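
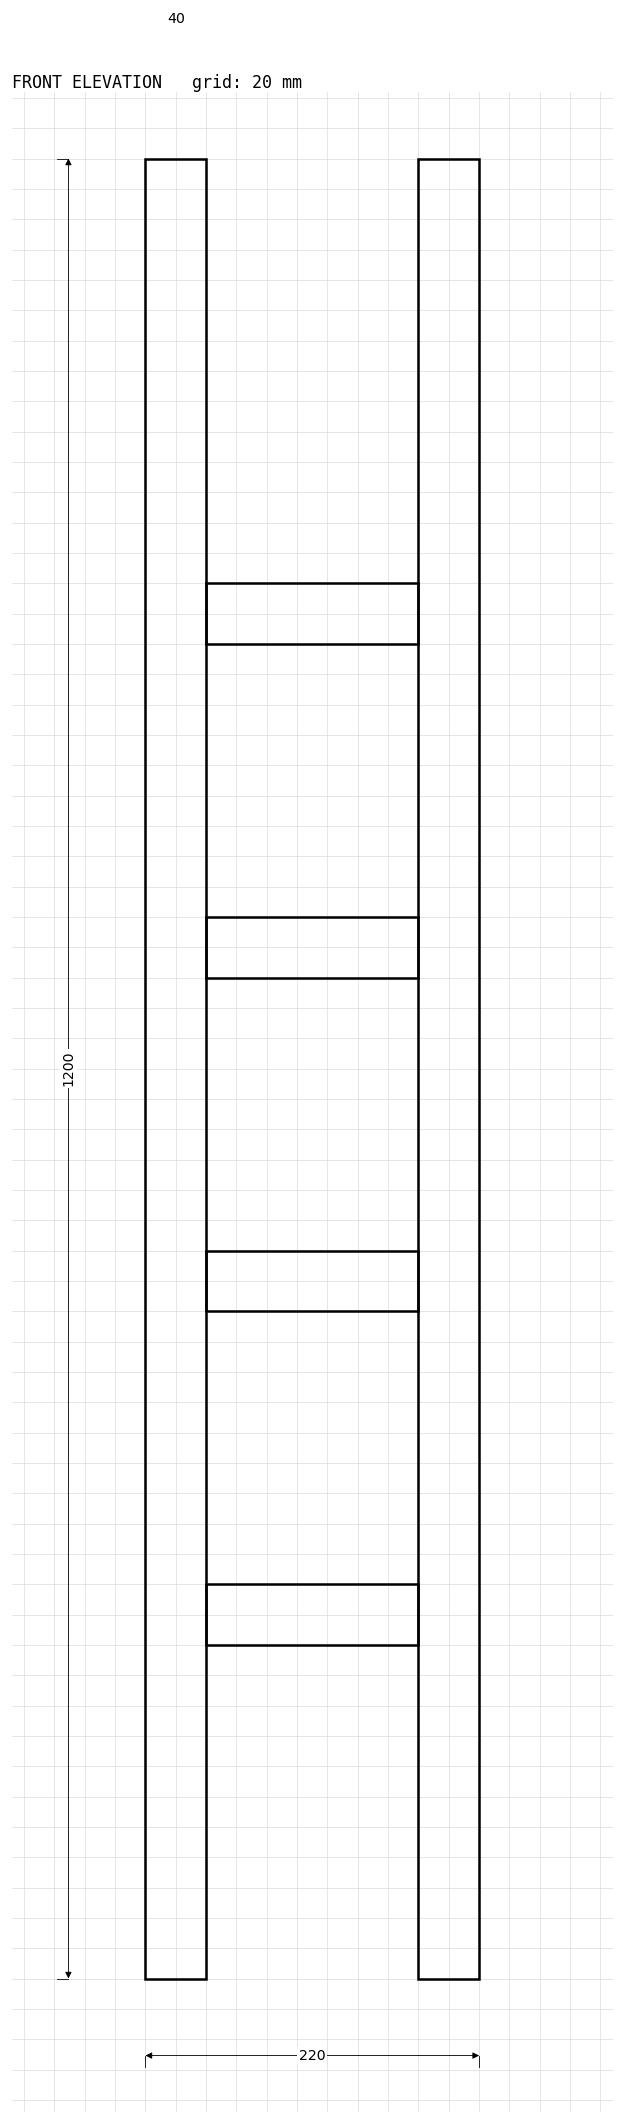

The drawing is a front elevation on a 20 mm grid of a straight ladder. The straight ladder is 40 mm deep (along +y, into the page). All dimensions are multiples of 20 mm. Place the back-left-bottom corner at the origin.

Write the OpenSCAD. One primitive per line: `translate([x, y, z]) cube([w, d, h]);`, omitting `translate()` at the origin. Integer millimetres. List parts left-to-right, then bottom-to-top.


cube([40, 40, 1200]);
translate([40, 0, 220]) cube([140, 40, 40]);
translate([40, 0, 440]) cube([140, 40, 40]);
translate([40, 0, 660]) cube([140, 40, 40]);
translate([40, 0, 880]) cube([140, 40, 40]);
translate([180, 0, 0]) cube([40, 40, 1200]);


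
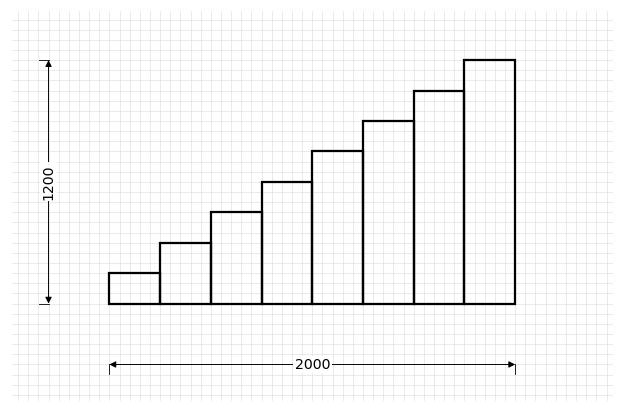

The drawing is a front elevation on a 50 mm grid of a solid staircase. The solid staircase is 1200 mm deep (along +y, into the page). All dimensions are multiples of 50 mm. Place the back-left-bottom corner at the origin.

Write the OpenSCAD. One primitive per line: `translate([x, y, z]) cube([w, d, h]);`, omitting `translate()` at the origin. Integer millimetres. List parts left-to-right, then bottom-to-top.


cube([250, 1200, 150]);
translate([250, 0, 0]) cube([250, 1200, 300]);
translate([500, 0, 0]) cube([250, 1200, 450]);
translate([750, 0, 0]) cube([250, 1200, 600]);
translate([1000, 0, 0]) cube([250, 1200, 750]);
translate([1250, 0, 0]) cube([250, 1200, 900]);
translate([1500, 0, 0]) cube([250, 1200, 1050]);
translate([1750, 0, 0]) cube([250, 1200, 1200]);


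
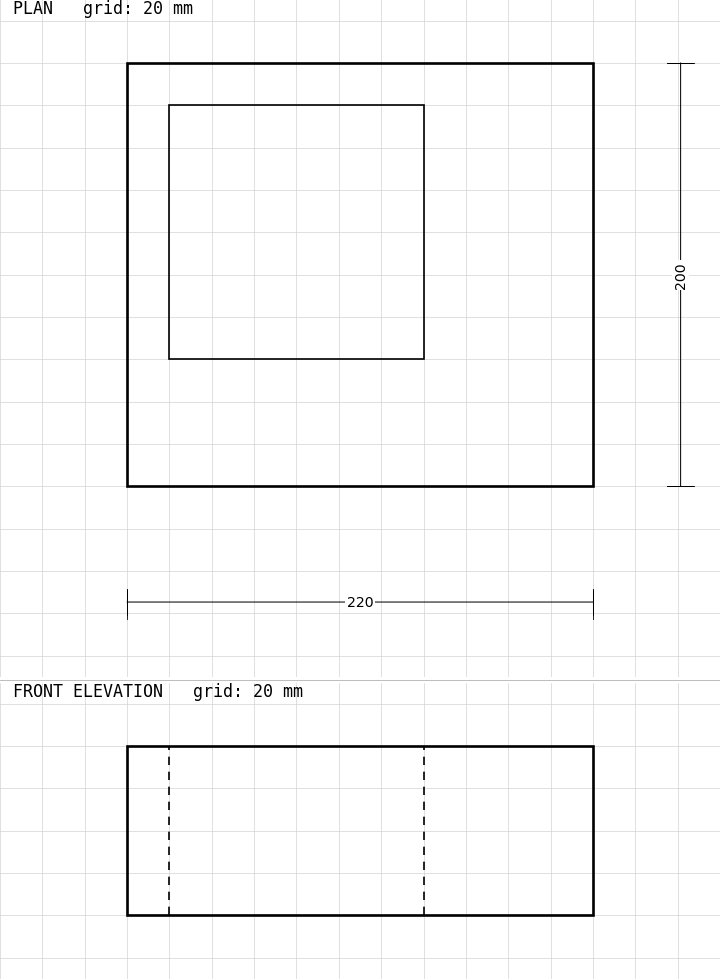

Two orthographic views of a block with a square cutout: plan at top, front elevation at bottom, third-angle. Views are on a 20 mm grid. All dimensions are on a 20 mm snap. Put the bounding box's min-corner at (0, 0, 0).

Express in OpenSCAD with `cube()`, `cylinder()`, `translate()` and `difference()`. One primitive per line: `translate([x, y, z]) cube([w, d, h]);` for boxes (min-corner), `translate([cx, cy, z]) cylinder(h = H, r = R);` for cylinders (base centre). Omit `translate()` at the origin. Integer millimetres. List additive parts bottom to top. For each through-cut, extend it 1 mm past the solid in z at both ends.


difference() {
  cube([220, 200, 80]);
  translate([20, 60, -1]) cube([120, 120, 82]);
}


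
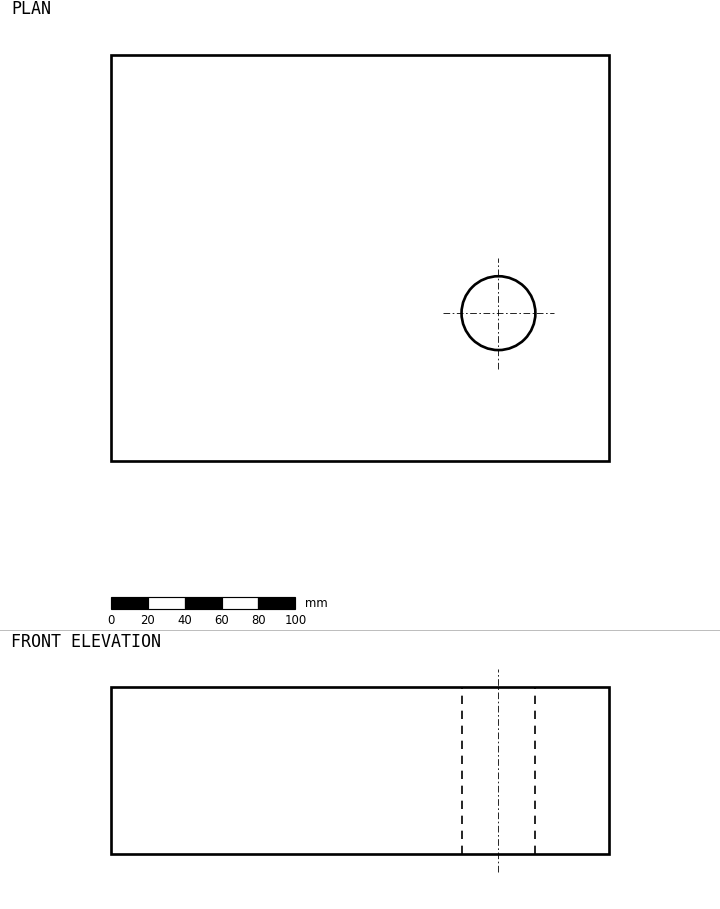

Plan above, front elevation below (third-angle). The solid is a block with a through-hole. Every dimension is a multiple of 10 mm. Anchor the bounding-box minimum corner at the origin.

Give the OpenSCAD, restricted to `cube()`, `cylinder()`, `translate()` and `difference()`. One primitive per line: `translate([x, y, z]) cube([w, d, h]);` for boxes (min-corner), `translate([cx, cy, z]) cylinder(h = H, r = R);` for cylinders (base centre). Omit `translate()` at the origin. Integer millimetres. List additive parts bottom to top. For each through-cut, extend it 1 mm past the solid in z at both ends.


difference() {
  cube([270, 220, 90]);
  translate([210, 80, -1]) cylinder(h = 92, r = 20);
}


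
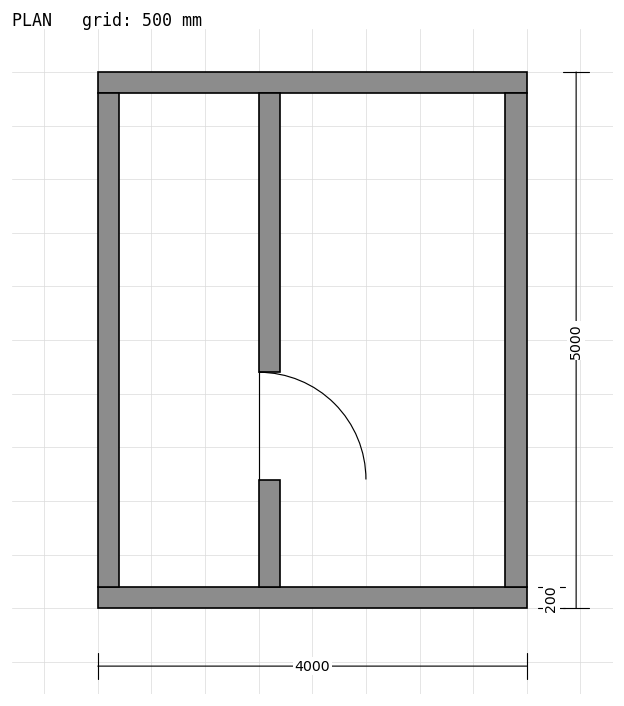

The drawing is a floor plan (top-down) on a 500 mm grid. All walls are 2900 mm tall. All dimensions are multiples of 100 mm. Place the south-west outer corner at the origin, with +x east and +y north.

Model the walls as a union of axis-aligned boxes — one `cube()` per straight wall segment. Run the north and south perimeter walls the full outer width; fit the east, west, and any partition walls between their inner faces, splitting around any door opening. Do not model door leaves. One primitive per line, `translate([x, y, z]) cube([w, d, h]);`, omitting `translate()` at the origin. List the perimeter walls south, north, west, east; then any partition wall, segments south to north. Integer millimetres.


cube([4000, 200, 2900]);
translate([0, 4800, 0]) cube([4000, 200, 2900]);
translate([0, 200, 0]) cube([200, 4600, 2900]);
translate([3800, 200, 0]) cube([200, 4600, 2900]);
translate([1500, 200, 0]) cube([200, 1000, 2900]);
translate([1500, 2200, 0]) cube([200, 2600, 2900]);


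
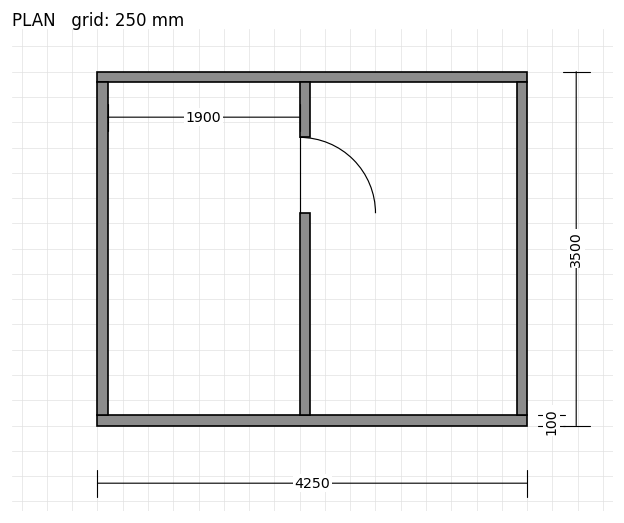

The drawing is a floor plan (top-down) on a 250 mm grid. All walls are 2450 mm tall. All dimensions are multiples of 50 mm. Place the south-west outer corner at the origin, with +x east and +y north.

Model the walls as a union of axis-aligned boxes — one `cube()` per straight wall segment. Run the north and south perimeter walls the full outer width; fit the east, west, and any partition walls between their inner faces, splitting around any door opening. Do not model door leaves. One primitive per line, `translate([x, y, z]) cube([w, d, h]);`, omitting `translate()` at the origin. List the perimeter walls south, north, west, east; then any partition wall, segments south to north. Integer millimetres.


cube([4250, 100, 2450]);
translate([0, 3400, 0]) cube([4250, 100, 2450]);
translate([0, 100, 0]) cube([100, 3300, 2450]);
translate([4150, 100, 0]) cube([100, 3300, 2450]);
translate([2000, 100, 0]) cube([100, 2000, 2450]);
translate([2000, 2850, 0]) cube([100, 550, 2450]);


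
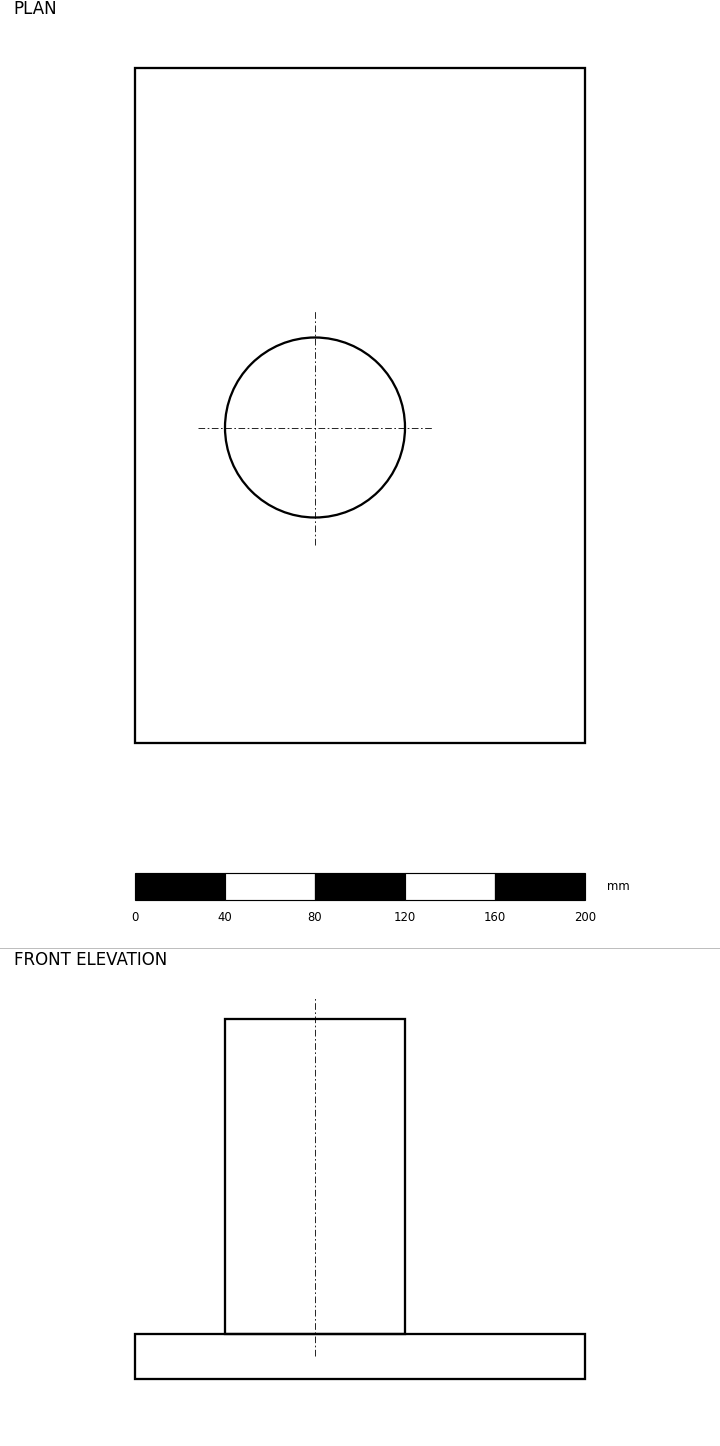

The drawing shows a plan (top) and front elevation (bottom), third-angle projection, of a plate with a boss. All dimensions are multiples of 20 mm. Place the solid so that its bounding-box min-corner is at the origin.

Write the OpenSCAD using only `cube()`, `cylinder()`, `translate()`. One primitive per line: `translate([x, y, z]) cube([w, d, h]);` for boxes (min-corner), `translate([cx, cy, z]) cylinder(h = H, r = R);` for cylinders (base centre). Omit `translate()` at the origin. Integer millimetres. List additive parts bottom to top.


cube([200, 300, 20]);
translate([80, 140, 20]) cylinder(h = 140, r = 40);


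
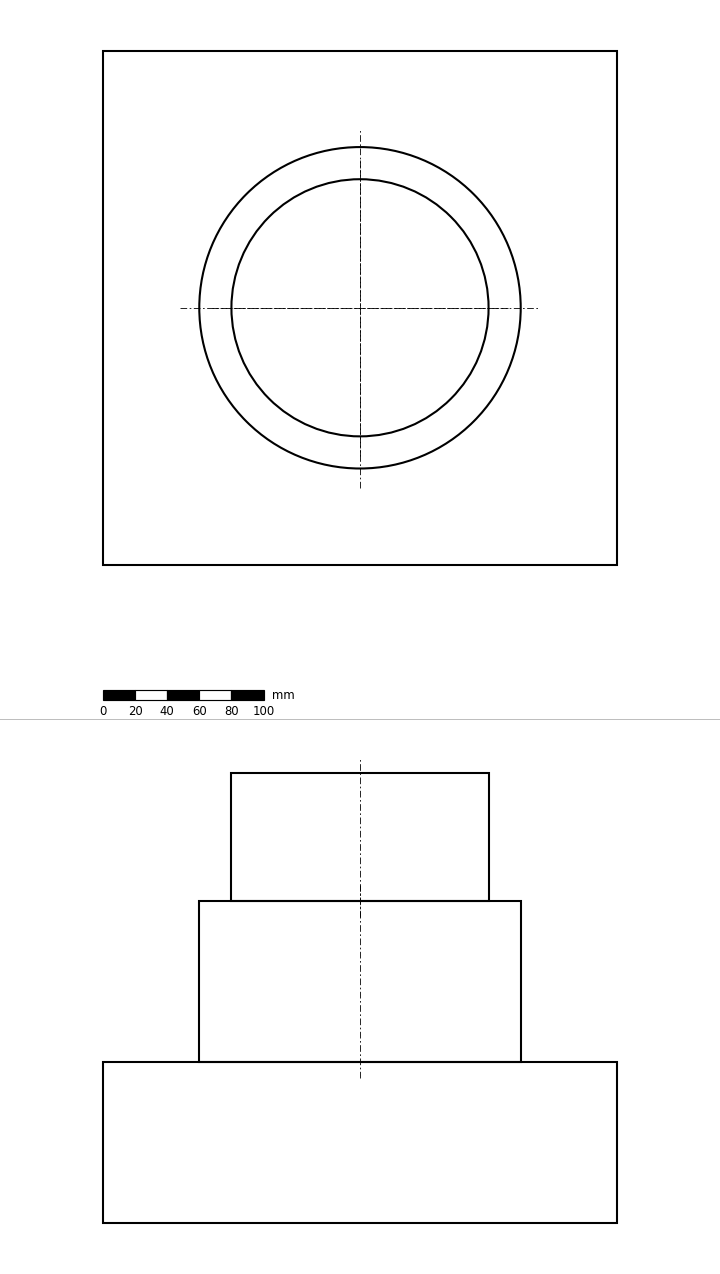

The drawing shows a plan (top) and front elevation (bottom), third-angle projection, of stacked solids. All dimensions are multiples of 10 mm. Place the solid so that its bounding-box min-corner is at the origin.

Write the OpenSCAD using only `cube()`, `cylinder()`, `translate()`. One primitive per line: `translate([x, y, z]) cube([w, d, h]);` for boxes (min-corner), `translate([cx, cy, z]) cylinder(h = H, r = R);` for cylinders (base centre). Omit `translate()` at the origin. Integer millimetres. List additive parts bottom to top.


cube([320, 320, 100]);
translate([160, 160, 100]) cylinder(h = 100, r = 100);
translate([160, 160, 200]) cylinder(h = 80, r = 80);


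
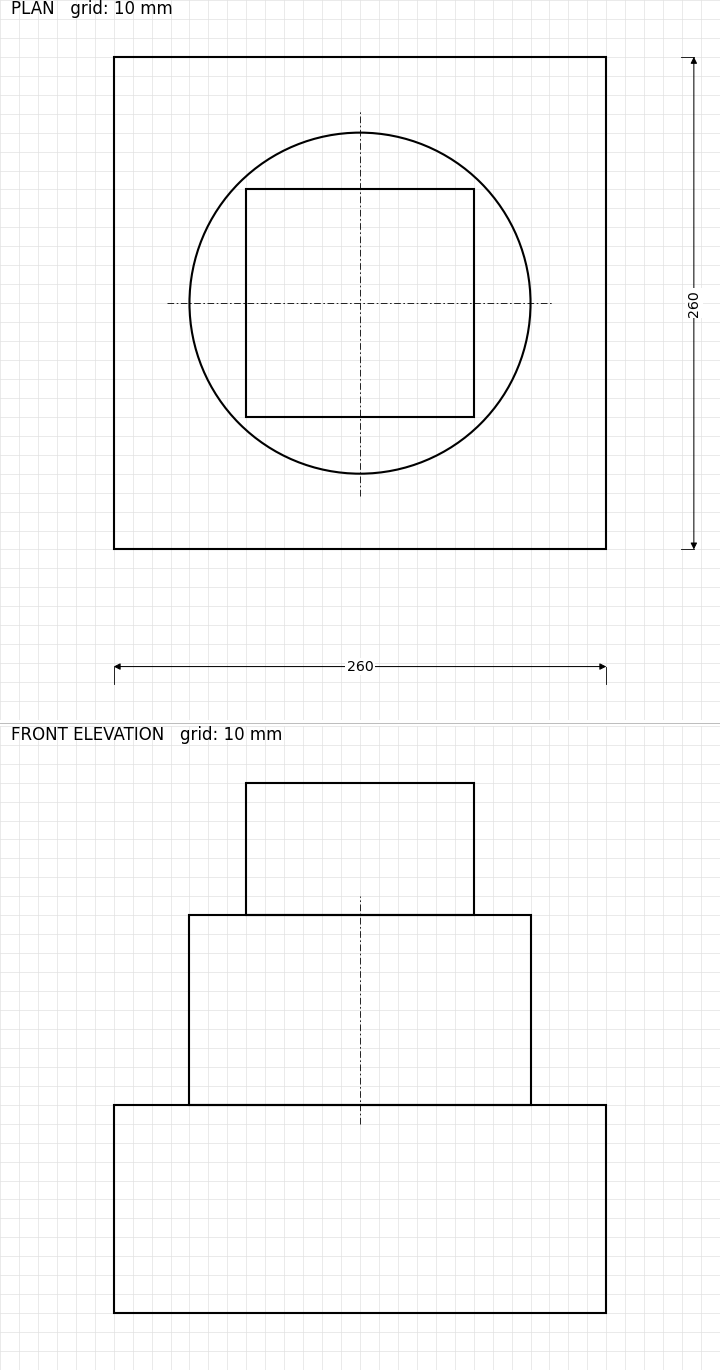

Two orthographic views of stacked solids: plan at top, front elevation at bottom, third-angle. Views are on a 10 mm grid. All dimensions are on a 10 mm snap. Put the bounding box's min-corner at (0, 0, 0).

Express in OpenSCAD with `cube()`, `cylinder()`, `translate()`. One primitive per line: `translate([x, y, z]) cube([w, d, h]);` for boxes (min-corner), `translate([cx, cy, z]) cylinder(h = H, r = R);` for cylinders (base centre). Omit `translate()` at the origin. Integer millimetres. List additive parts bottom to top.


cube([260, 260, 110]);
translate([130, 130, 110]) cylinder(h = 100, r = 90);
translate([70, 70, 210]) cube([120, 120, 70]);


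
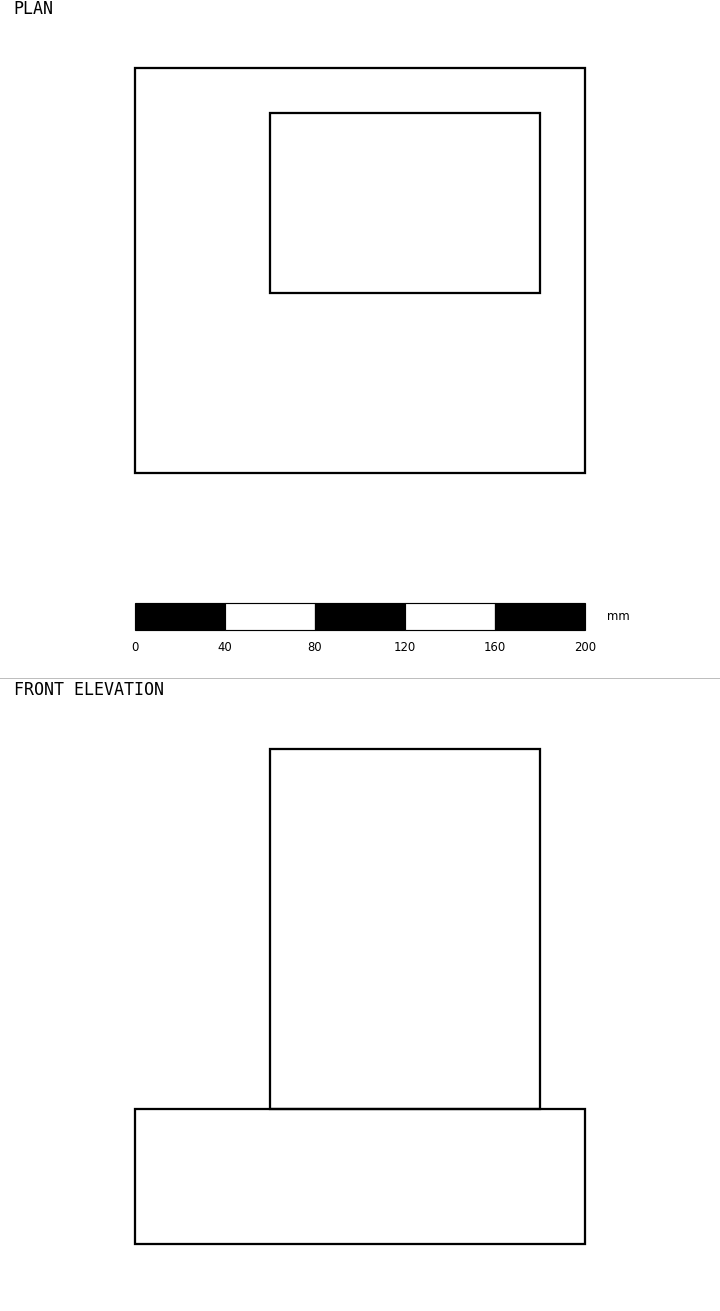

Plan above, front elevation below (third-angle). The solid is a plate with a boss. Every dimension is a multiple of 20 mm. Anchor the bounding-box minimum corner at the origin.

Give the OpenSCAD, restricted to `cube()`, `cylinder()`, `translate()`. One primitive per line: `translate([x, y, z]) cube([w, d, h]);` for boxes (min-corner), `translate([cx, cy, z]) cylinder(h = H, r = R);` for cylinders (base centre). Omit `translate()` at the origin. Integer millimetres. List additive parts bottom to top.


cube([200, 180, 60]);
translate([60, 80, 60]) cube([120, 80, 160]);


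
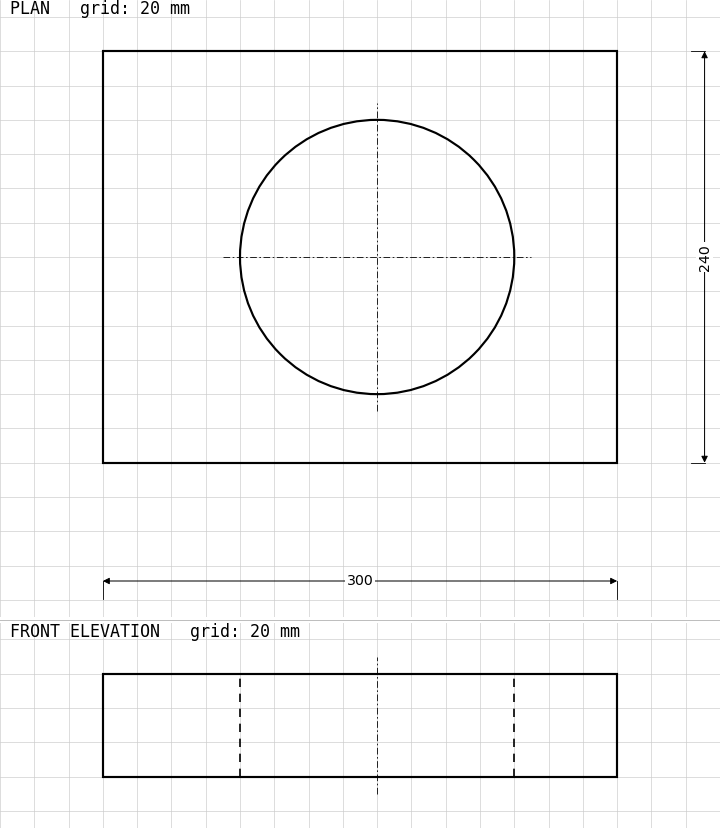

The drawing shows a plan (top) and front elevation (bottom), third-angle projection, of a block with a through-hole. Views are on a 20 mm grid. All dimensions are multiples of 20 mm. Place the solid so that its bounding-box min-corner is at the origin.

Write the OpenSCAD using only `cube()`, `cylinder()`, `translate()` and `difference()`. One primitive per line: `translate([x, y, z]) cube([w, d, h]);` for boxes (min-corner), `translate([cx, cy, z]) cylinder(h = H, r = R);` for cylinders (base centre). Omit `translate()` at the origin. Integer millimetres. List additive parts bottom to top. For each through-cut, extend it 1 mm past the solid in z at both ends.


difference() {
  cube([300, 240, 60]);
  translate([160, 120, -1]) cylinder(h = 62, r = 80);
}


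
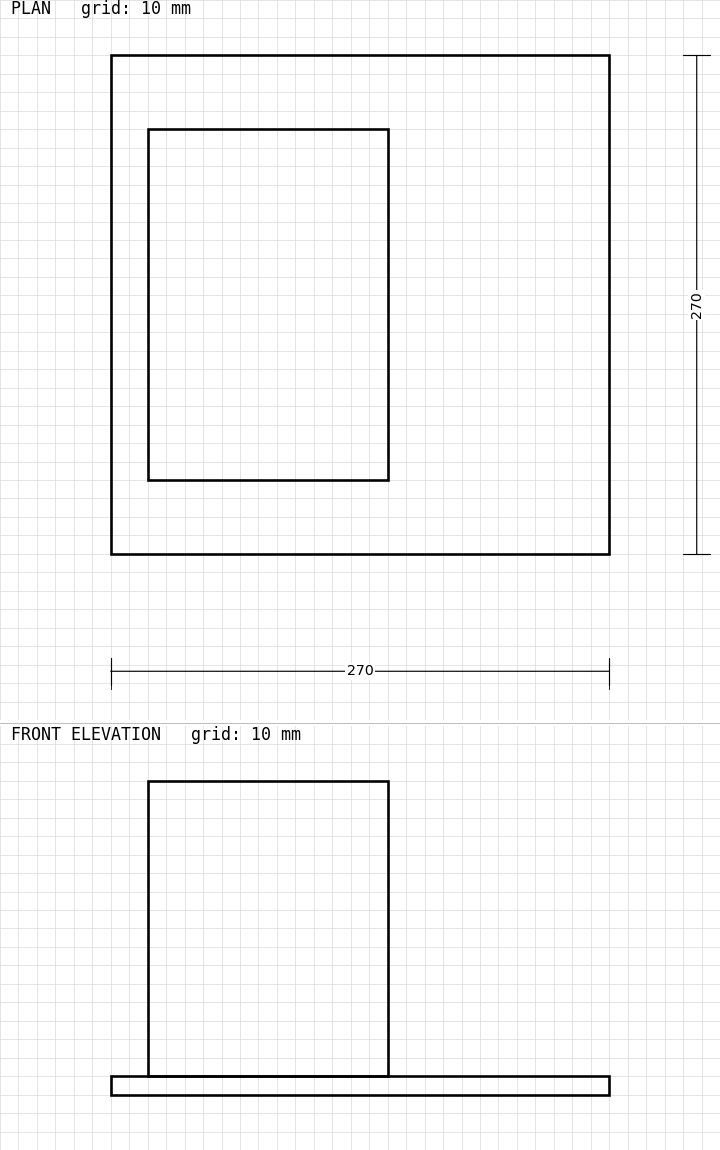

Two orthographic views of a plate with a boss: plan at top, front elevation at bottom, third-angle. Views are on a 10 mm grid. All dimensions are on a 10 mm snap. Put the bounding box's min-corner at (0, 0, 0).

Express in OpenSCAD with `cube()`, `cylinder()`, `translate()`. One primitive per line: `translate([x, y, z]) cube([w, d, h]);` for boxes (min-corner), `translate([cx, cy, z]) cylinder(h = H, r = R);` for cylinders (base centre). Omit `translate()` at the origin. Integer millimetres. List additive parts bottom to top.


cube([270, 270, 10]);
translate([20, 40, 10]) cube([130, 190, 160]);


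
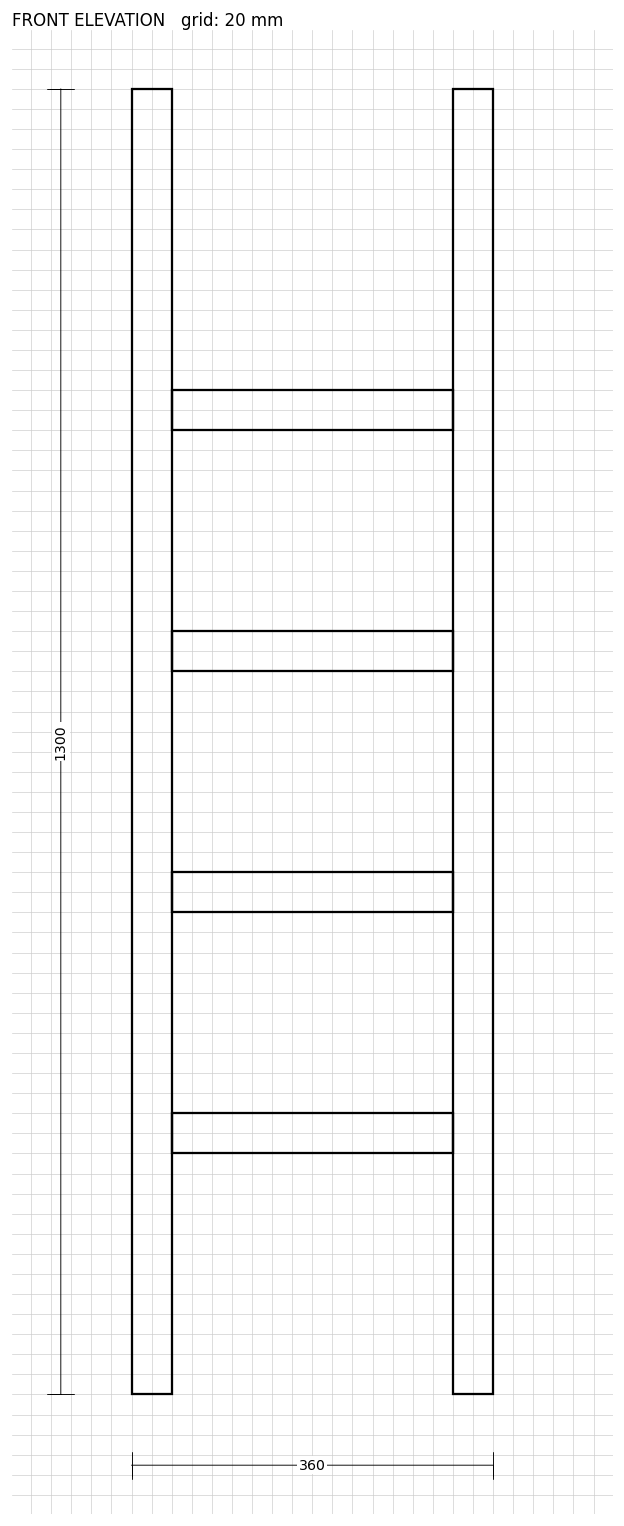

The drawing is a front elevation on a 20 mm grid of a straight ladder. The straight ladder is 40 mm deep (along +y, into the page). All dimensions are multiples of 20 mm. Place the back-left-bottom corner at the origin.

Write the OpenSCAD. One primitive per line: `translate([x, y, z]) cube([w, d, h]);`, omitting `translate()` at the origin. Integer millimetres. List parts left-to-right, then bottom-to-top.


cube([40, 40, 1300]);
translate([40, 0, 240]) cube([280, 40, 40]);
translate([40, 0, 480]) cube([280, 40, 40]);
translate([40, 0, 720]) cube([280, 40, 40]);
translate([40, 0, 960]) cube([280, 40, 40]);
translate([320, 0, 0]) cube([40, 40, 1300]);


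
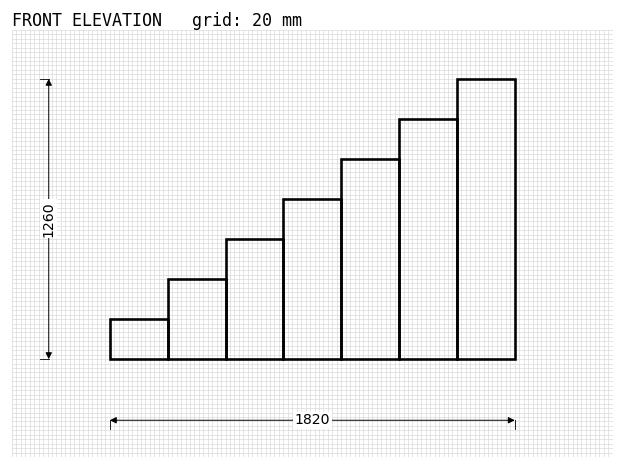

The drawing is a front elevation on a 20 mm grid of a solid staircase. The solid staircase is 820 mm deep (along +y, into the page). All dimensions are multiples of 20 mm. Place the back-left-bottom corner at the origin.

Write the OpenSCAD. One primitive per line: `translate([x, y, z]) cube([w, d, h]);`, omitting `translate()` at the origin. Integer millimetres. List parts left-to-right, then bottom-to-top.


cube([260, 820, 180]);
translate([260, 0, 0]) cube([260, 820, 360]);
translate([520, 0, 0]) cube([260, 820, 540]);
translate([780, 0, 0]) cube([260, 820, 720]);
translate([1040, 0, 0]) cube([260, 820, 900]);
translate([1300, 0, 0]) cube([260, 820, 1080]);
translate([1560, 0, 0]) cube([260, 820, 1260]);


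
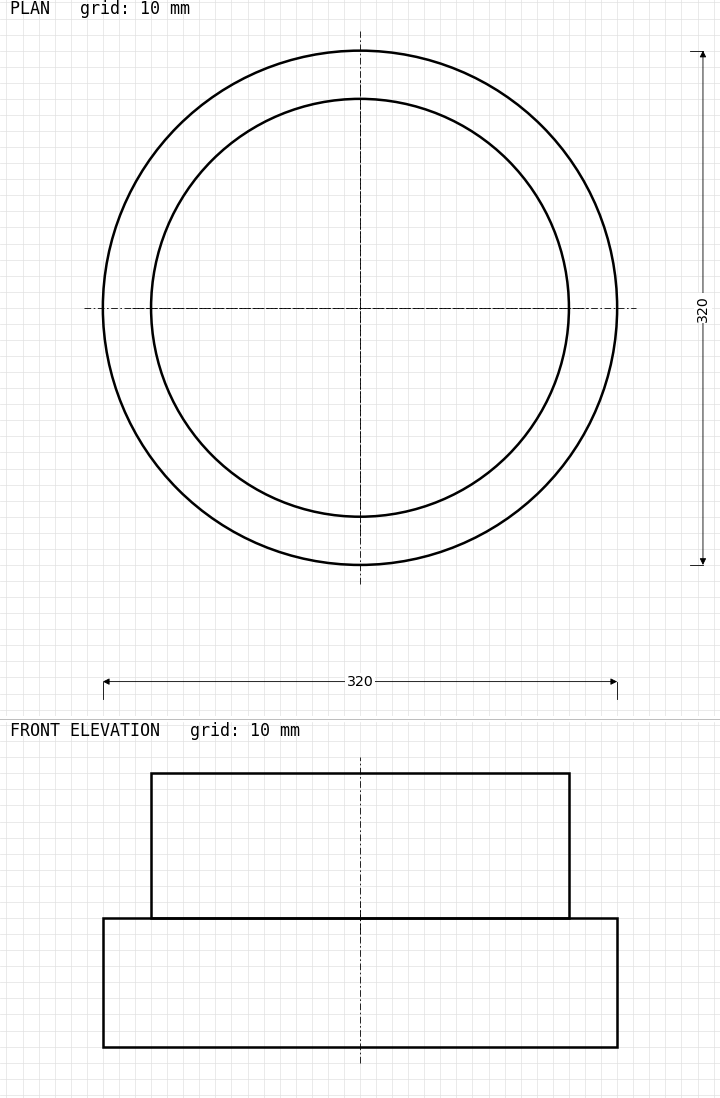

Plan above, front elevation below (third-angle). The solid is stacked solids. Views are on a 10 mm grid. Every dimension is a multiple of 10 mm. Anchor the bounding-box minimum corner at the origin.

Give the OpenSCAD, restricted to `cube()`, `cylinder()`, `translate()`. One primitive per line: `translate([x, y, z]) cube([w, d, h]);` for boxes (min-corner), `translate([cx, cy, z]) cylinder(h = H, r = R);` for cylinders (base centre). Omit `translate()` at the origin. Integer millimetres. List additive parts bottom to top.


translate([160, 160, 0]) cylinder(h = 80, r = 160);
translate([160, 160, 80]) cylinder(h = 90, r = 130);


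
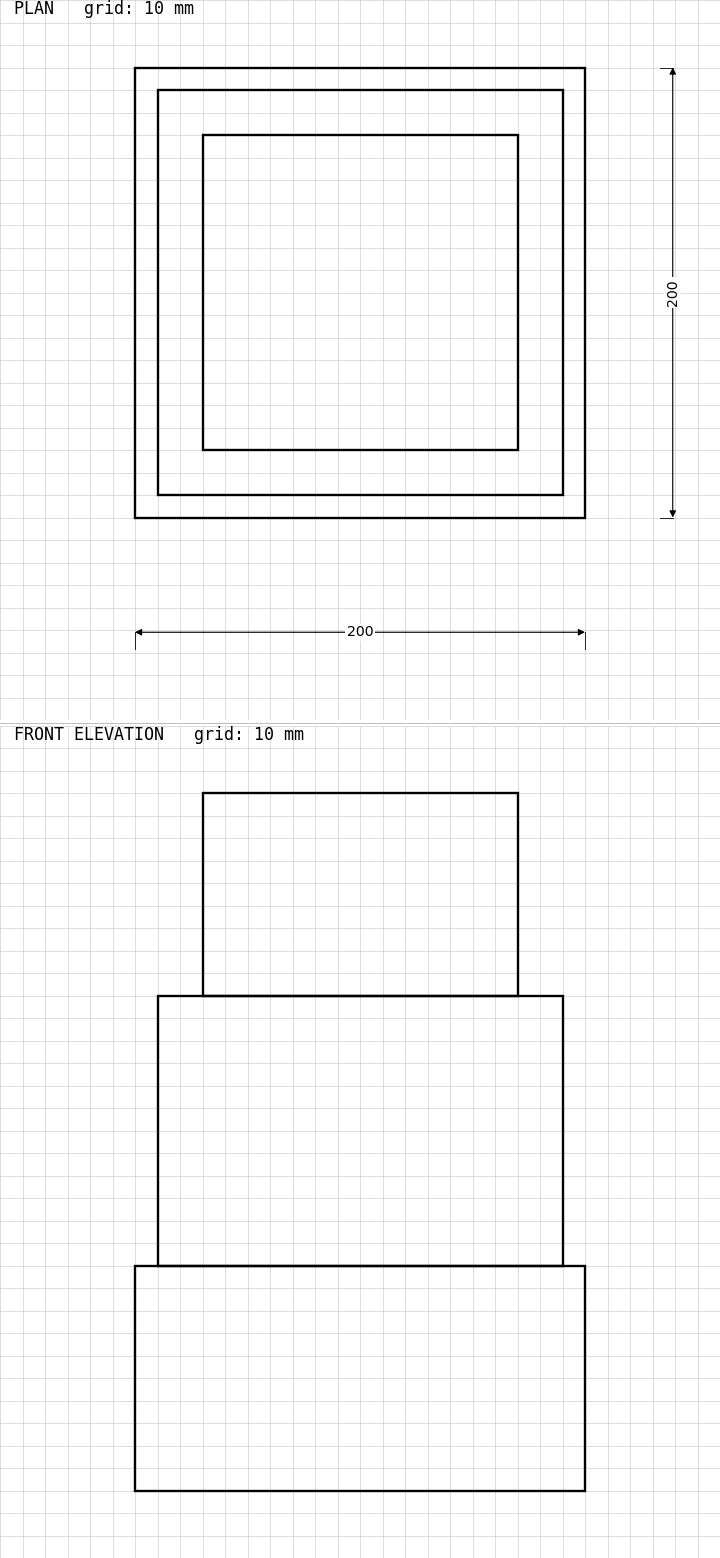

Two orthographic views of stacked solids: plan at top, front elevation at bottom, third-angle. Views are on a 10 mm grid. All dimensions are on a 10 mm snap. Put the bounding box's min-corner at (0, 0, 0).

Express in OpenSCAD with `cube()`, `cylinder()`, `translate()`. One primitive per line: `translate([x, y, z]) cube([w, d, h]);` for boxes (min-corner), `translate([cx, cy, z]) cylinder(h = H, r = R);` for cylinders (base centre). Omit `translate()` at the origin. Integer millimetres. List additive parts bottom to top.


cube([200, 200, 100]);
translate([10, 10, 100]) cube([180, 180, 120]);
translate([30, 30, 220]) cube([140, 140, 90]);


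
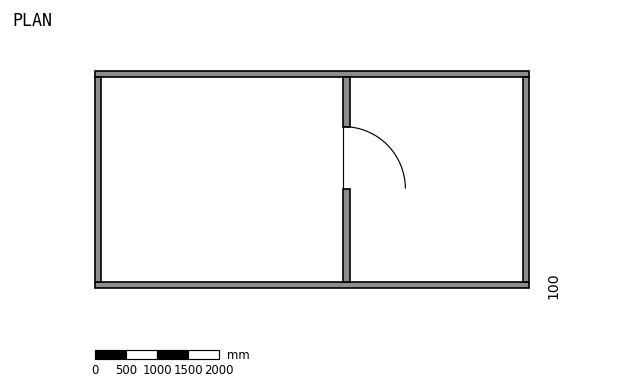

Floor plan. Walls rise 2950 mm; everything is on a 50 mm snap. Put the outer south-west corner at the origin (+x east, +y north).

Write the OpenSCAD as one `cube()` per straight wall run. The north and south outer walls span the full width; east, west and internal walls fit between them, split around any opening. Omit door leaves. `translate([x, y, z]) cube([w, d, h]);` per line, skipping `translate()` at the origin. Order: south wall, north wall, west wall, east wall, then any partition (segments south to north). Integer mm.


cube([7000, 100, 2950]);
translate([0, 3400, 0]) cube([7000, 100, 2950]);
translate([0, 100, 0]) cube([100, 3300, 2950]);
translate([6900, 100, 0]) cube([100, 3300, 2950]);
translate([4000, 100, 0]) cube([100, 1500, 2950]);
translate([4000, 2600, 0]) cube([100, 800, 2950]);


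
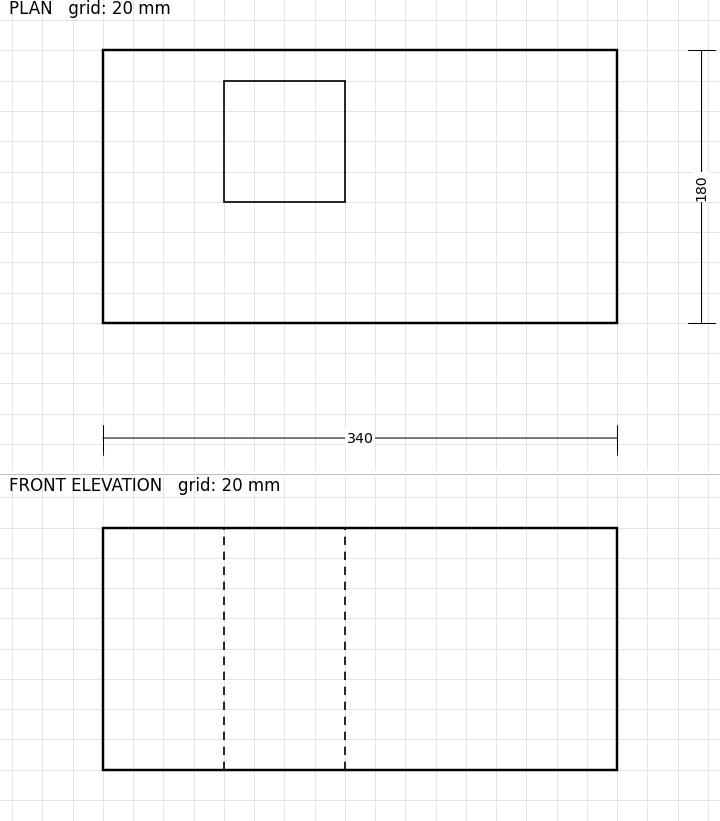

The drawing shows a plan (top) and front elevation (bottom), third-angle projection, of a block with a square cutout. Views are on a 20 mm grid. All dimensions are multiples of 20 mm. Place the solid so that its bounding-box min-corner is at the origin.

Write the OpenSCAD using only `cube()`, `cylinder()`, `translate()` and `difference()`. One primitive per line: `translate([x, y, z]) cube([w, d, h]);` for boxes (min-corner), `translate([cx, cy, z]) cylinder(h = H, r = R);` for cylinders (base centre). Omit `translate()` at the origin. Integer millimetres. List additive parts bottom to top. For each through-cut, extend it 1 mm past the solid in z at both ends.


difference() {
  cube([340, 180, 160]);
  translate([80, 80, -1]) cube([80, 80, 162]);
}


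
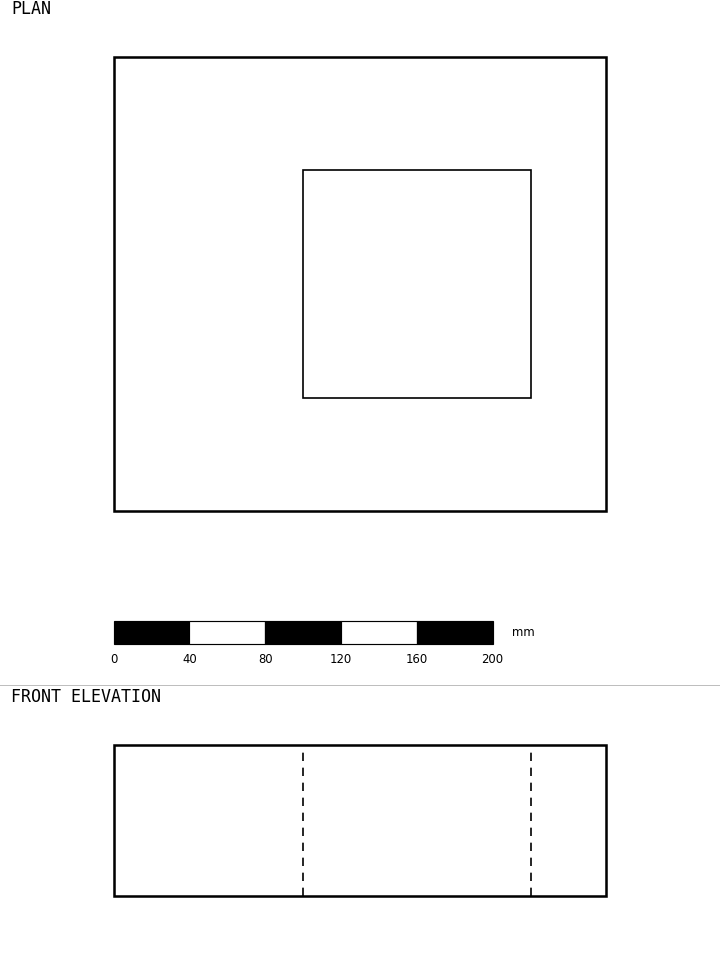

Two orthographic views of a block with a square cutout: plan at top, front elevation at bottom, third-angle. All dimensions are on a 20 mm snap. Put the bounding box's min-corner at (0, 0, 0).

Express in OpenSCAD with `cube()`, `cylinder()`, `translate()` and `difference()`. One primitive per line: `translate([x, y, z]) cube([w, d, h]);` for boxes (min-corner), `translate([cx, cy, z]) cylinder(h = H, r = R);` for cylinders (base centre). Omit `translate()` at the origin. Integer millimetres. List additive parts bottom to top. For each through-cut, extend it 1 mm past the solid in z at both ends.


difference() {
  cube([260, 240, 80]);
  translate([100, 60, -1]) cube([120, 120, 82]);
}


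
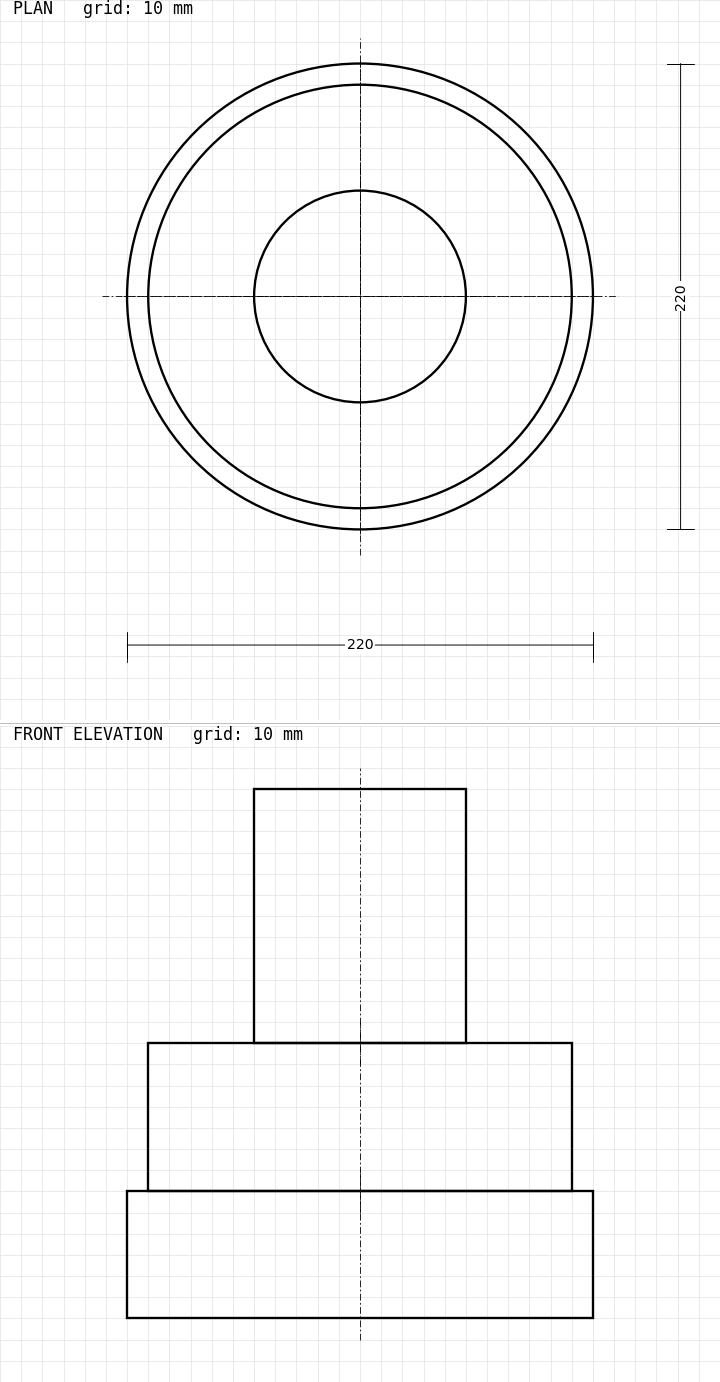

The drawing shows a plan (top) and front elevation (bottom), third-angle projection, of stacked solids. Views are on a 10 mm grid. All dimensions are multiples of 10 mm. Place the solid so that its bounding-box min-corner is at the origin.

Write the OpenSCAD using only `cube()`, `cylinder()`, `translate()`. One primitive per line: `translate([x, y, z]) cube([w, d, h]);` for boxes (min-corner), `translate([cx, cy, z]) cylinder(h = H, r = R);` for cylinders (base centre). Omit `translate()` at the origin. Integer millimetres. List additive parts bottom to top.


translate([110, 110, 0]) cylinder(h = 60, r = 110);
translate([110, 110, 60]) cylinder(h = 70, r = 100);
translate([110, 110, 130]) cylinder(h = 120, r = 50);


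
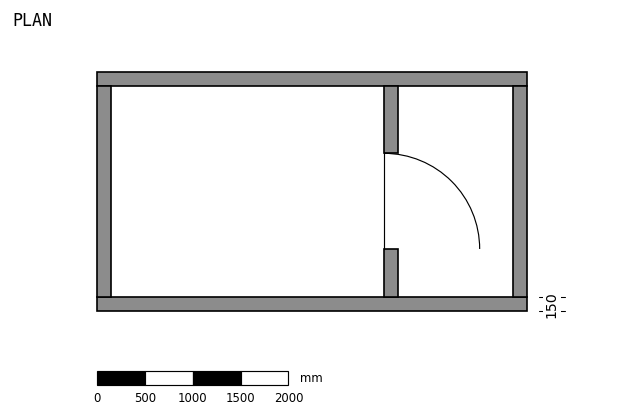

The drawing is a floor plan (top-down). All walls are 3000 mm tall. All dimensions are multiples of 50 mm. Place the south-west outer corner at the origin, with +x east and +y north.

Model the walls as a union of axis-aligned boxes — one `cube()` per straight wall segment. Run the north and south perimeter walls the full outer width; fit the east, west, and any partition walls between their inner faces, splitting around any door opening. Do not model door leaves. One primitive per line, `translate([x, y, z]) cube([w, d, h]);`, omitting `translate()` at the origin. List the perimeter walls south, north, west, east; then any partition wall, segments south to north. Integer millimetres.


cube([4500, 150, 3000]);
translate([0, 2350, 0]) cube([4500, 150, 3000]);
translate([0, 150, 0]) cube([150, 2200, 3000]);
translate([4350, 150, 0]) cube([150, 2200, 3000]);
translate([3000, 150, 0]) cube([150, 500, 3000]);
translate([3000, 1650, 0]) cube([150, 700, 3000]);


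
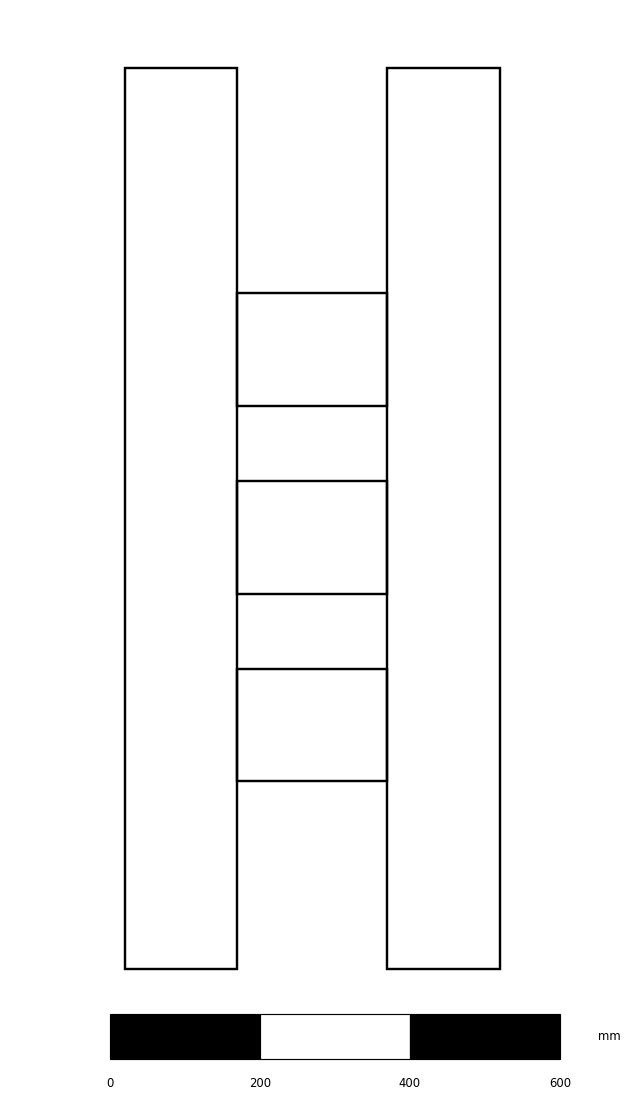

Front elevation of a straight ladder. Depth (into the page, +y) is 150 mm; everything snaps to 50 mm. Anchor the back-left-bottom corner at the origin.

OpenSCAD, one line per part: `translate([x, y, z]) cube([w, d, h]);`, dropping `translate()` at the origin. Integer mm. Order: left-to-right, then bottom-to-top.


cube([150, 150, 1200]);
translate([150, 0, 250]) cube([200, 150, 150]);
translate([150, 0, 500]) cube([200, 150, 150]);
translate([150, 0, 750]) cube([200, 150, 150]);
translate([350, 0, 0]) cube([150, 150, 1200]);


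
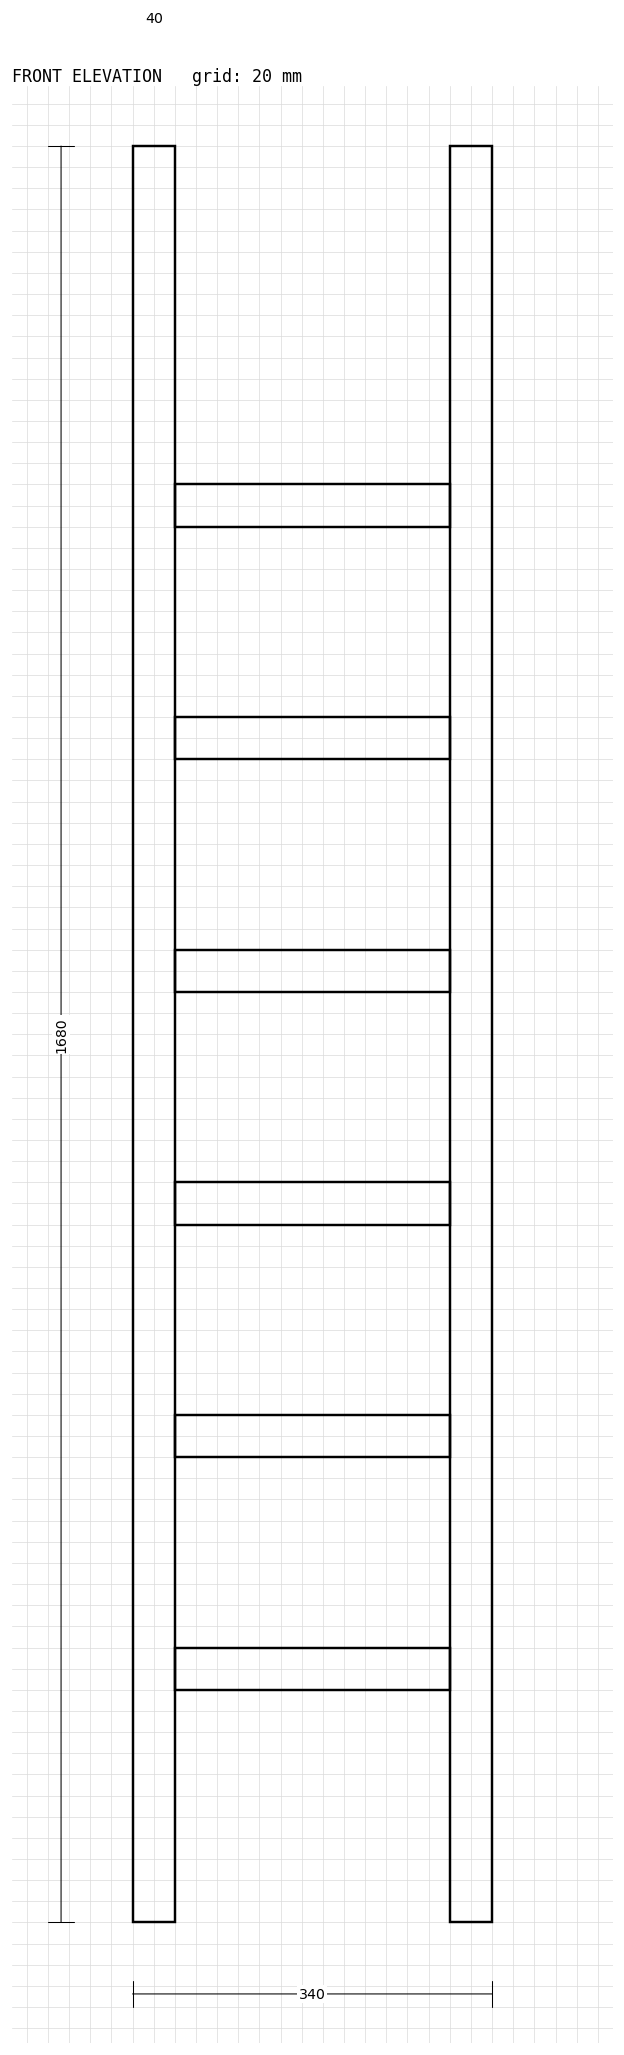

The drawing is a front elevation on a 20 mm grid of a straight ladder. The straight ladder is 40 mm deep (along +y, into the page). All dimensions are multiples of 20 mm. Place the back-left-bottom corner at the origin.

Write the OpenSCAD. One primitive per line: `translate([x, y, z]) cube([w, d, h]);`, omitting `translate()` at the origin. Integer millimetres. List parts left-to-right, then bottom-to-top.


cube([40, 40, 1680]);
translate([40, 0, 220]) cube([260, 40, 40]);
translate([40, 0, 440]) cube([260, 40, 40]);
translate([40, 0, 660]) cube([260, 40, 40]);
translate([40, 0, 880]) cube([260, 40, 40]);
translate([40, 0, 1100]) cube([260, 40, 40]);
translate([40, 0, 1320]) cube([260, 40, 40]);
translate([300, 0, 0]) cube([40, 40, 1680]);


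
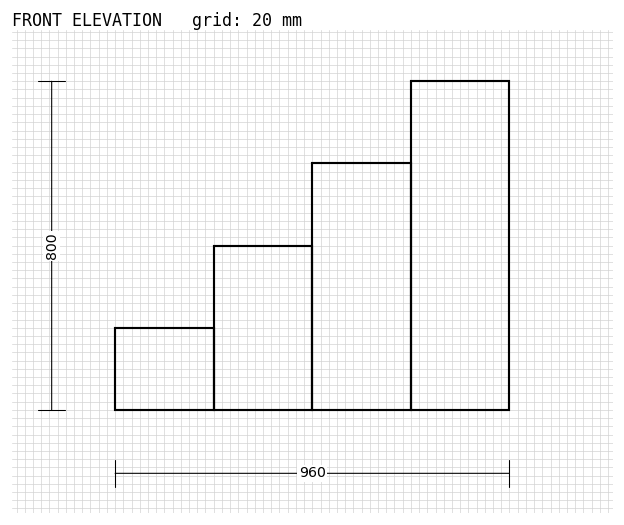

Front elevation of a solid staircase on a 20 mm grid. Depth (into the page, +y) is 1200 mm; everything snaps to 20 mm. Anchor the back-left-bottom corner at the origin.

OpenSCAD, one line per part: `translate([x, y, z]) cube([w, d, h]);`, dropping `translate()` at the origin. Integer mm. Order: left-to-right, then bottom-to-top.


cube([240, 1200, 200]);
translate([240, 0, 0]) cube([240, 1200, 400]);
translate([480, 0, 0]) cube([240, 1200, 600]);
translate([720, 0, 0]) cube([240, 1200, 800]);


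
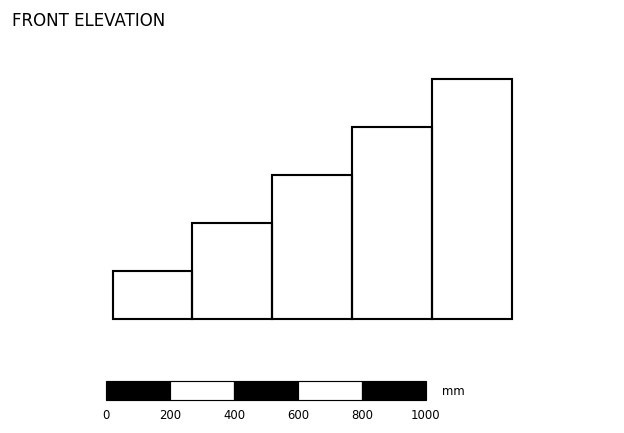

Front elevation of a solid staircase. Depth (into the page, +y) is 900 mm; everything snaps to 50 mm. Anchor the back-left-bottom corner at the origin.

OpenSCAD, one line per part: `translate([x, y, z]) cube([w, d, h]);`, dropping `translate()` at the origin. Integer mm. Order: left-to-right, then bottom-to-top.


cube([250, 900, 150]);
translate([250, 0, 0]) cube([250, 900, 300]);
translate([500, 0, 0]) cube([250, 900, 450]);
translate([750, 0, 0]) cube([250, 900, 600]);
translate([1000, 0, 0]) cube([250, 900, 750]);


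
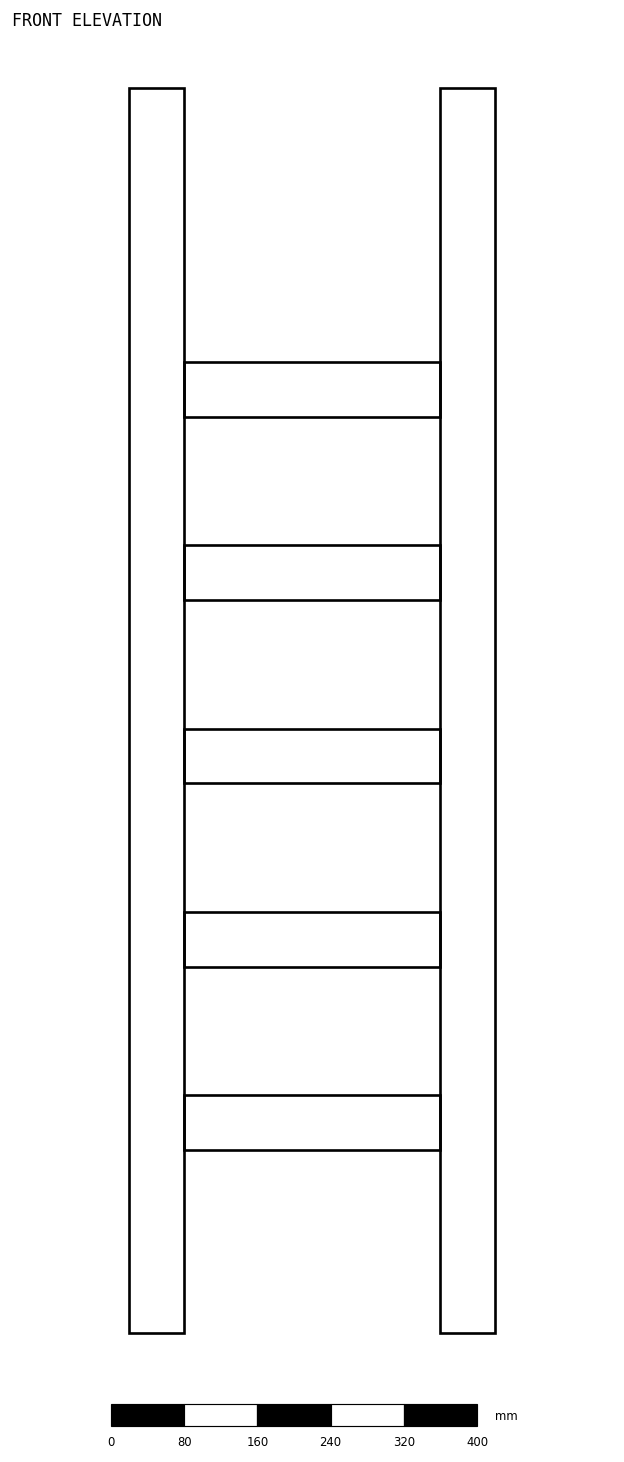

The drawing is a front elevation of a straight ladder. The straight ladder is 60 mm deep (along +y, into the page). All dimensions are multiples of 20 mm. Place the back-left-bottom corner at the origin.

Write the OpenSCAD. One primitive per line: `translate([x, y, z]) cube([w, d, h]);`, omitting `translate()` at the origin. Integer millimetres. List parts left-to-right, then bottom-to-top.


cube([60, 60, 1360]);
translate([60, 0, 200]) cube([280, 60, 60]);
translate([60, 0, 400]) cube([280, 60, 60]);
translate([60, 0, 600]) cube([280, 60, 60]);
translate([60, 0, 800]) cube([280, 60, 60]);
translate([60, 0, 1000]) cube([280, 60, 60]);
translate([340, 0, 0]) cube([60, 60, 1360]);


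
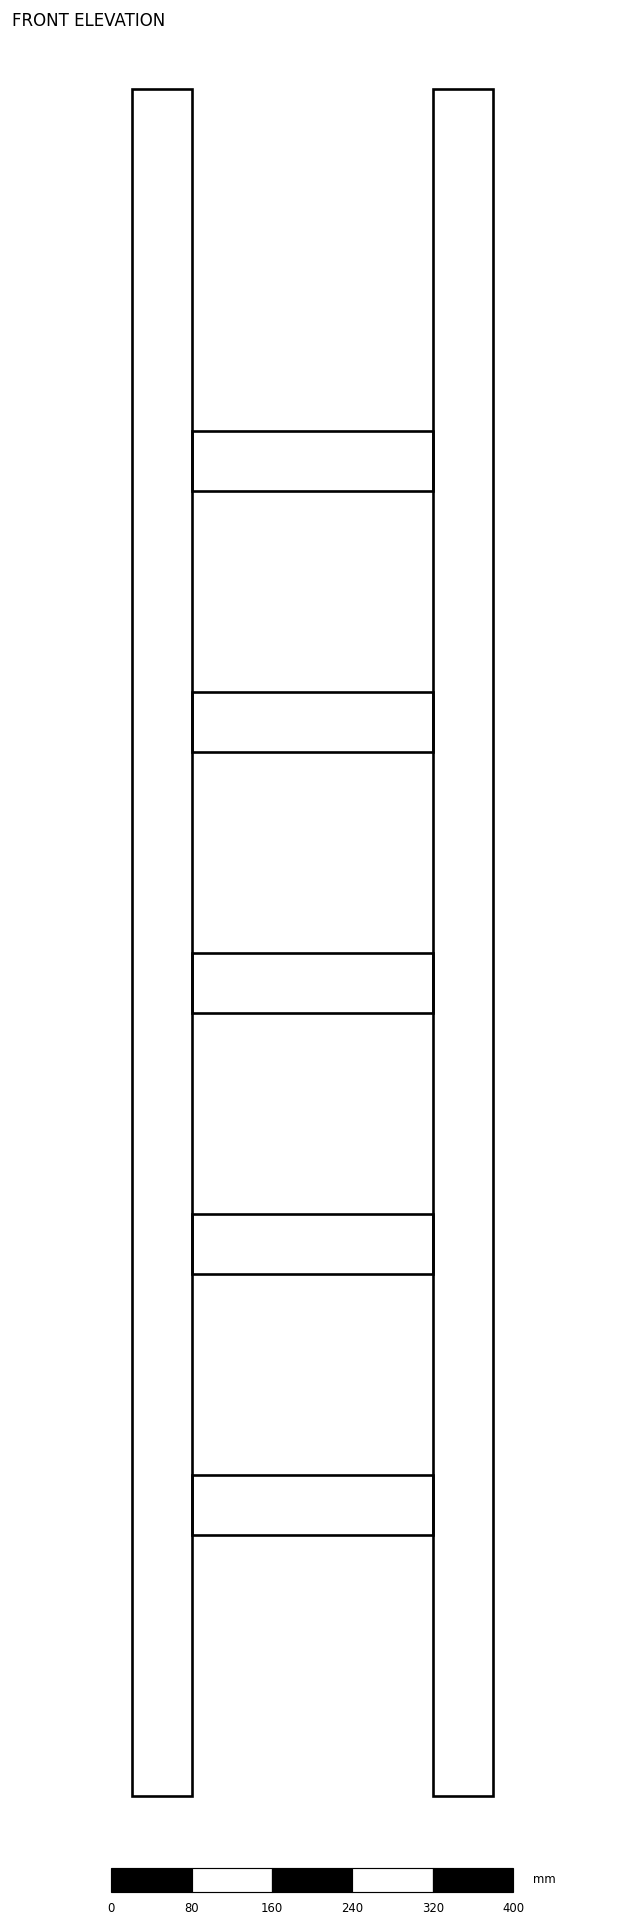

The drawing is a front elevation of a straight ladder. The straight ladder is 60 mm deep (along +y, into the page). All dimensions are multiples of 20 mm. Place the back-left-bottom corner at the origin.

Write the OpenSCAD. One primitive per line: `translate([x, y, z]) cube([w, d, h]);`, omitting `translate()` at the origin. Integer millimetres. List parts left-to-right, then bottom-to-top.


cube([60, 60, 1700]);
translate([60, 0, 260]) cube([240, 60, 60]);
translate([60, 0, 520]) cube([240, 60, 60]);
translate([60, 0, 780]) cube([240, 60, 60]);
translate([60, 0, 1040]) cube([240, 60, 60]);
translate([60, 0, 1300]) cube([240, 60, 60]);
translate([300, 0, 0]) cube([60, 60, 1700]);


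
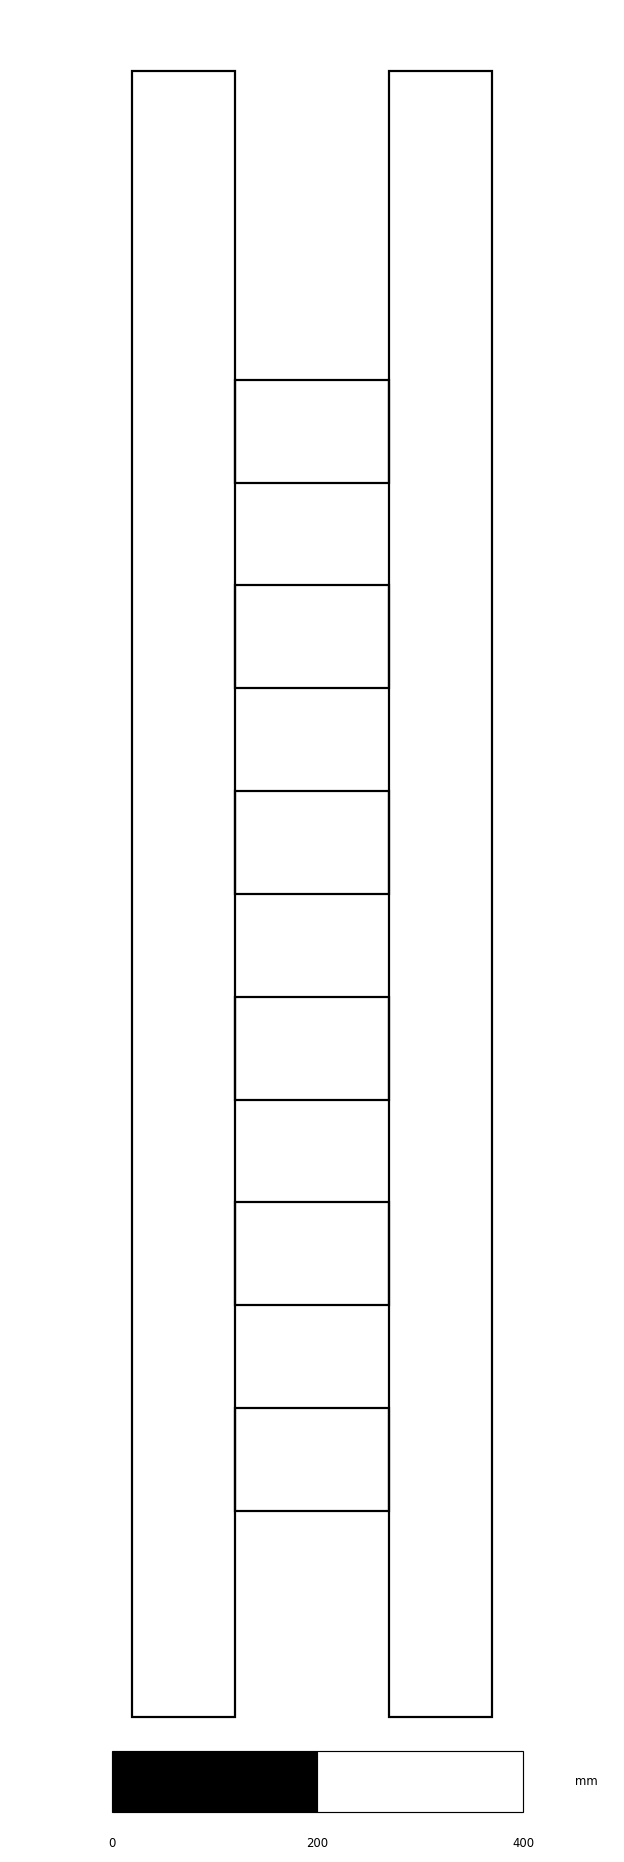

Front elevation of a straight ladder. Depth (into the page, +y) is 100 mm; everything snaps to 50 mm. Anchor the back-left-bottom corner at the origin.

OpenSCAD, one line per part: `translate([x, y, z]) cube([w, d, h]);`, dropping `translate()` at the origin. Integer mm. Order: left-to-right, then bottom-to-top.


cube([100, 100, 1600]);
translate([100, 0, 200]) cube([150, 100, 100]);
translate([100, 0, 400]) cube([150, 100, 100]);
translate([100, 0, 600]) cube([150, 100, 100]);
translate([100, 0, 800]) cube([150, 100, 100]);
translate([100, 0, 1000]) cube([150, 100, 100]);
translate([100, 0, 1200]) cube([150, 100, 100]);
translate([250, 0, 0]) cube([100, 100, 1600]);


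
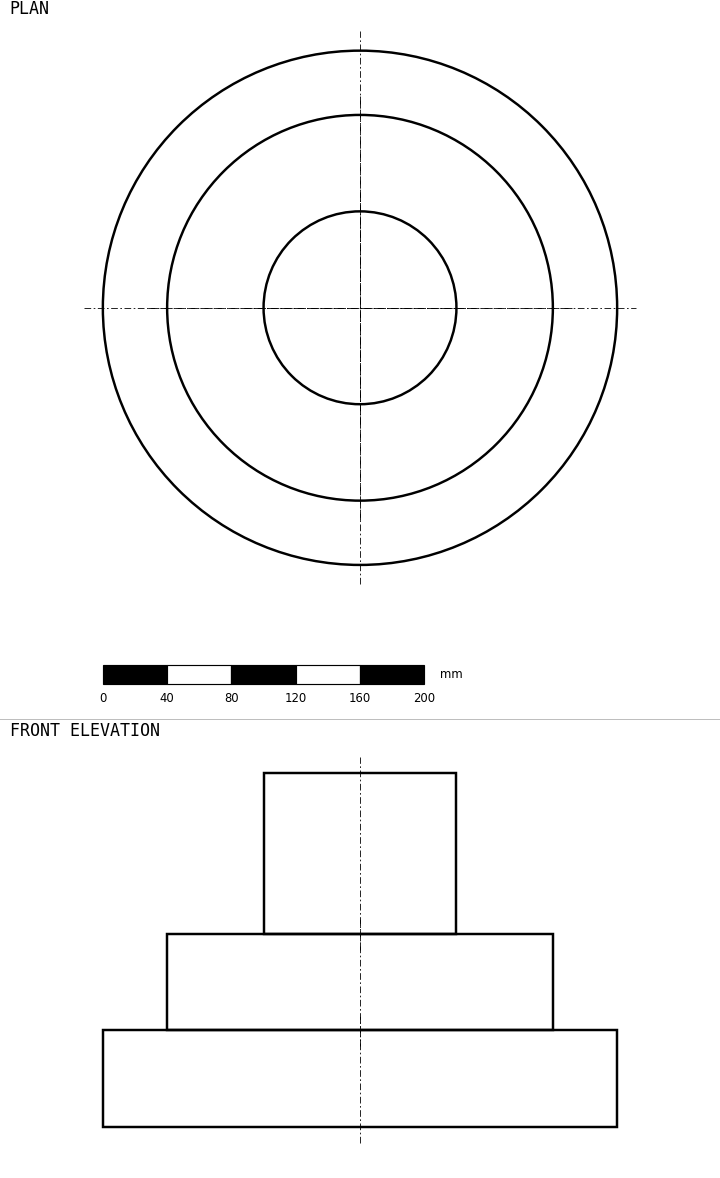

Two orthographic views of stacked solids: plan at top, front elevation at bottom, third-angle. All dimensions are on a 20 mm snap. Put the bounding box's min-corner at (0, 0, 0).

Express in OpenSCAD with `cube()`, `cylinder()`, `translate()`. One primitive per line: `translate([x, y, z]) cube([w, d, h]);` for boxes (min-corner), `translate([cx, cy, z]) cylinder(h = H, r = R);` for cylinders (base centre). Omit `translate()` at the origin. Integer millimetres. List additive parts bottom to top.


translate([160, 160, 0]) cylinder(h = 60, r = 160);
translate([160, 160, 60]) cylinder(h = 60, r = 120);
translate([160, 160, 120]) cylinder(h = 100, r = 60);


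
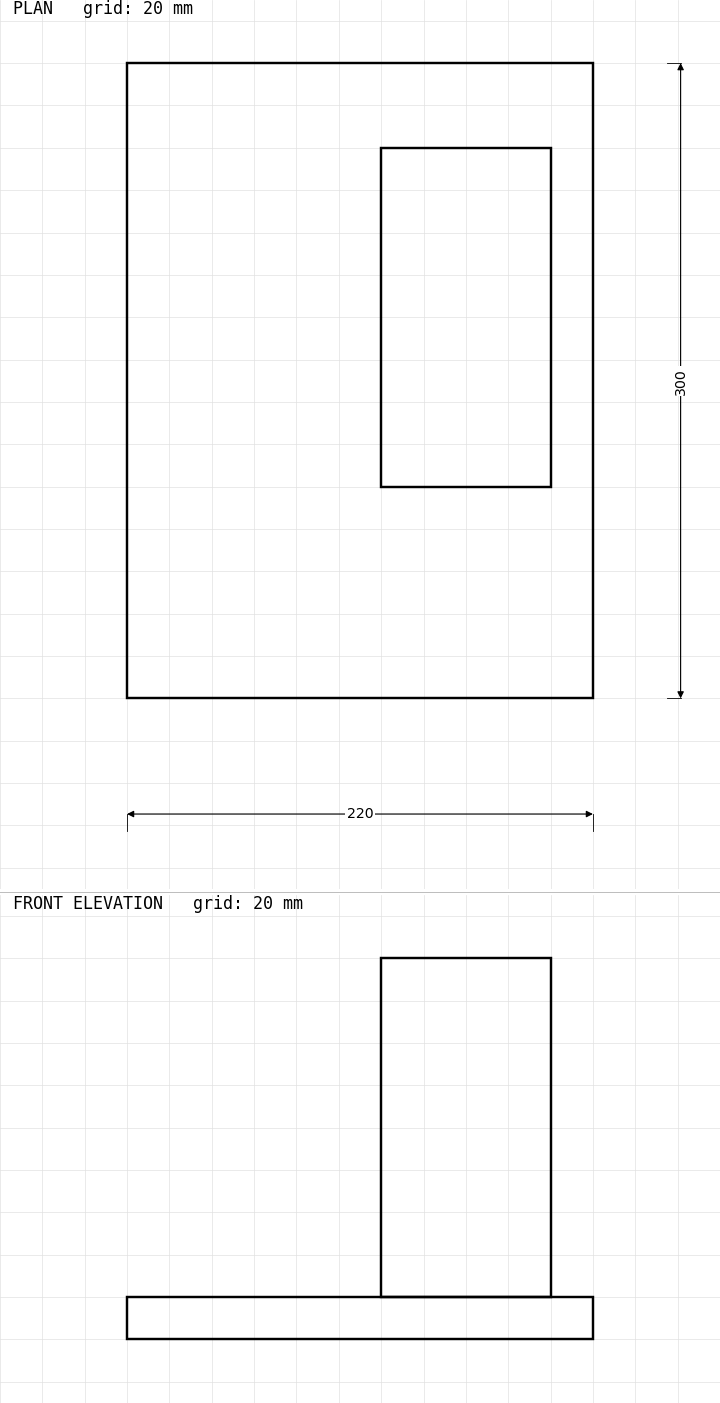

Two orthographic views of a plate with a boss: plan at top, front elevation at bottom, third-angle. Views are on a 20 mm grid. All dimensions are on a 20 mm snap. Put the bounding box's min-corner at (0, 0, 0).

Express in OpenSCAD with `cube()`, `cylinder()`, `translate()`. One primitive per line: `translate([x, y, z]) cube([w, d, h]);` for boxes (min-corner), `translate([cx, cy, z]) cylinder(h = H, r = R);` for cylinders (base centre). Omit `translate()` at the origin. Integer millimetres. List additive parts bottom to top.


cube([220, 300, 20]);
translate([120, 100, 20]) cube([80, 160, 160]);


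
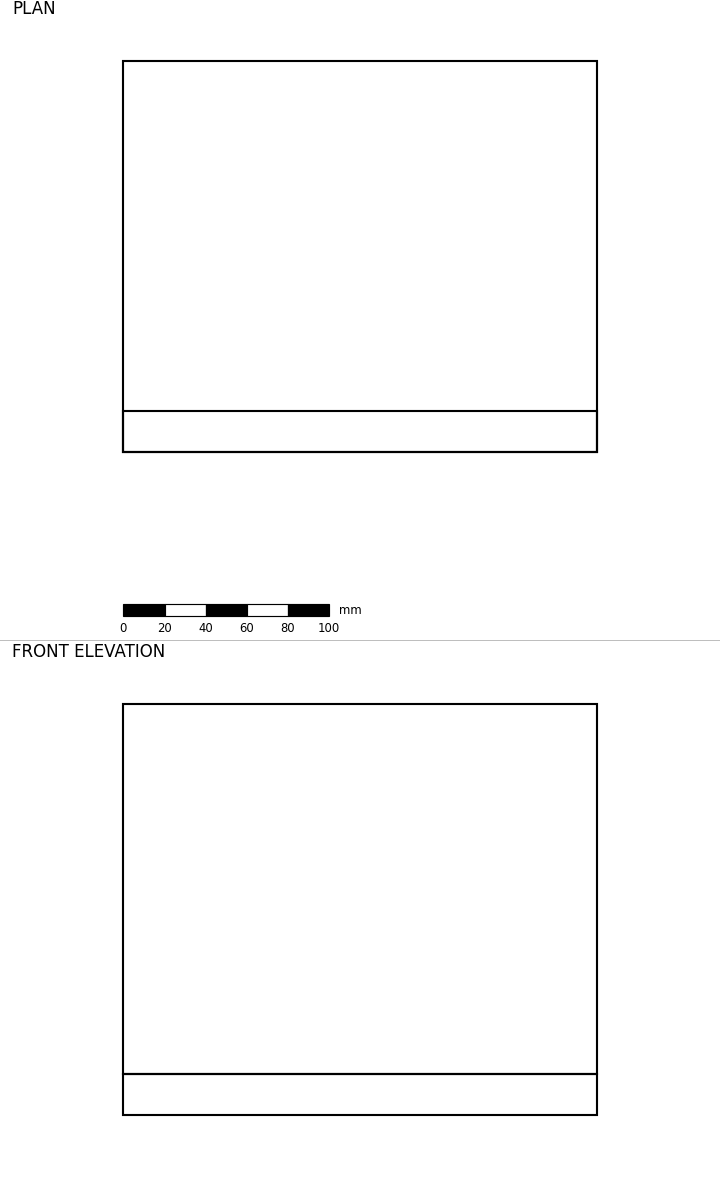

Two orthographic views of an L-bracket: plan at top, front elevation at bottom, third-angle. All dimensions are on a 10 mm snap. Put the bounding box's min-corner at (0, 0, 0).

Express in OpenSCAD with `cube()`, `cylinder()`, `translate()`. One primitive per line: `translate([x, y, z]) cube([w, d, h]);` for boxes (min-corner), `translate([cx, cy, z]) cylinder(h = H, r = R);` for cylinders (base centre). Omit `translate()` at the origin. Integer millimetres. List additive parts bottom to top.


cube([230, 190, 20]);
translate([0, 0, 20]) cube([230, 20, 180]);
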